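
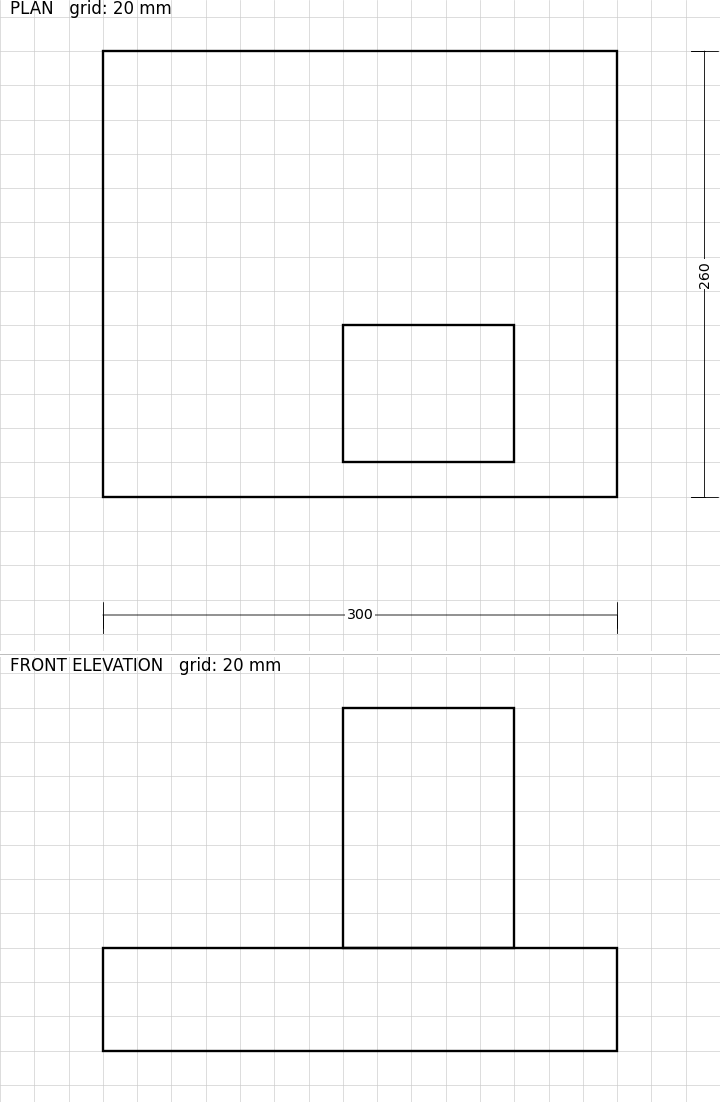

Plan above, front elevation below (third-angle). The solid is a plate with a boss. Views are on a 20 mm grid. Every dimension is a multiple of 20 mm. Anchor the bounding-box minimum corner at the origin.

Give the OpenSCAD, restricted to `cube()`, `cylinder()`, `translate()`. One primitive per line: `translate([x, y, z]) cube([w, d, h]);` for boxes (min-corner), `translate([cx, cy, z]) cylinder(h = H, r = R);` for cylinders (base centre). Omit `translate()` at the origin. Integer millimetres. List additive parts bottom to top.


cube([300, 260, 60]);
translate([140, 20, 60]) cube([100, 80, 140]);


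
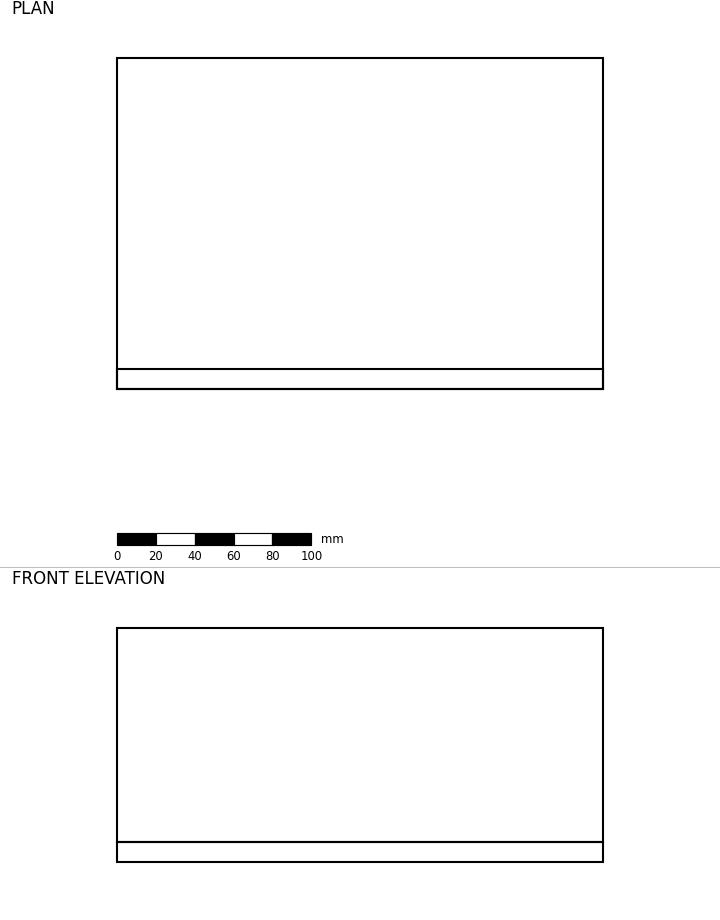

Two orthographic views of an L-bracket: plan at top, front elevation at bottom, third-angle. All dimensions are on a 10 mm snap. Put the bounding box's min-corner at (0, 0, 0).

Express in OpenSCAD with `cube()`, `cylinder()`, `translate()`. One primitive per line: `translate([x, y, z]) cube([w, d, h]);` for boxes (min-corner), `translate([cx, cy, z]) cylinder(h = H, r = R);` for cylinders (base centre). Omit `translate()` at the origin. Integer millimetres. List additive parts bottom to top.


cube([250, 170, 10]);
translate([0, 0, 10]) cube([250, 10, 110]);


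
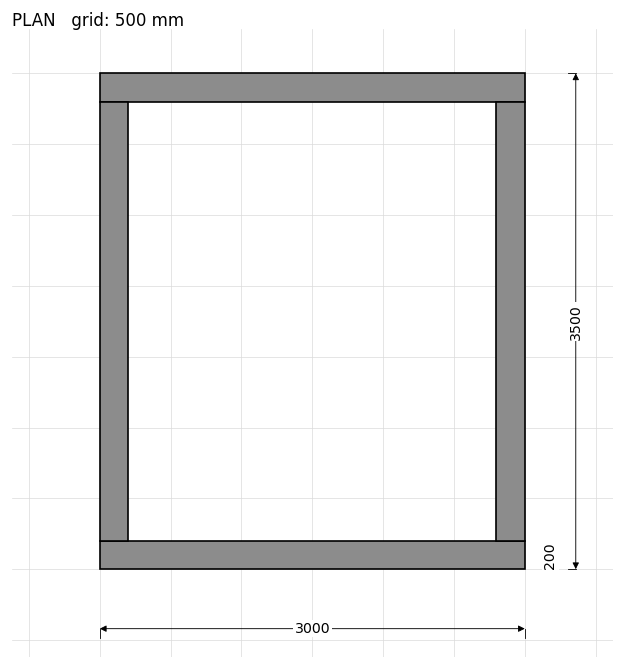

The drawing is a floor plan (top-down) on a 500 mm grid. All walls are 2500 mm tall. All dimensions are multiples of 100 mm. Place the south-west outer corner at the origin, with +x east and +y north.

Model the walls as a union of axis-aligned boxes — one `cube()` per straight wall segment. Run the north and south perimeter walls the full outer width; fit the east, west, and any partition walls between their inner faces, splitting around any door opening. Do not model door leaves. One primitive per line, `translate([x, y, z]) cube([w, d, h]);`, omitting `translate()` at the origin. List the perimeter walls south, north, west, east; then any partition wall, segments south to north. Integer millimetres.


cube([3000, 200, 2500]);
translate([0, 3300, 0]) cube([3000, 200, 2500]);
translate([0, 200, 0]) cube([200, 3100, 2500]);
translate([2800, 200, 0]) cube([200, 3100, 2500]);


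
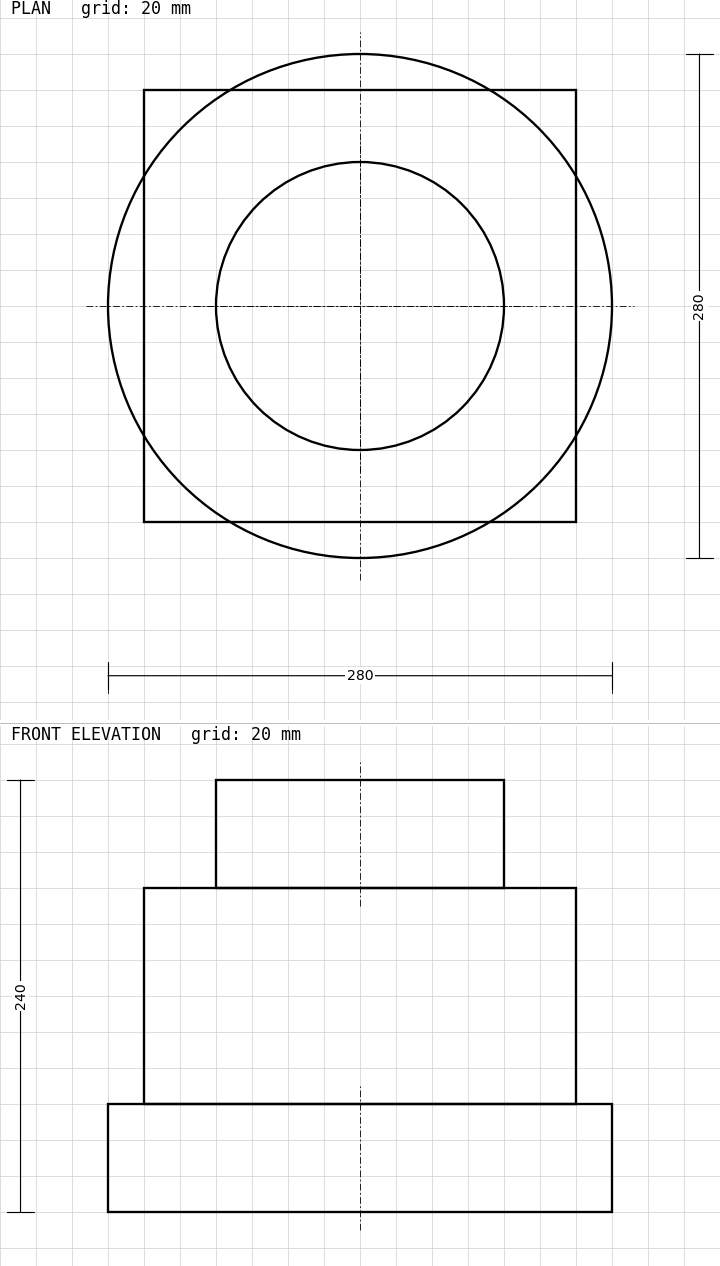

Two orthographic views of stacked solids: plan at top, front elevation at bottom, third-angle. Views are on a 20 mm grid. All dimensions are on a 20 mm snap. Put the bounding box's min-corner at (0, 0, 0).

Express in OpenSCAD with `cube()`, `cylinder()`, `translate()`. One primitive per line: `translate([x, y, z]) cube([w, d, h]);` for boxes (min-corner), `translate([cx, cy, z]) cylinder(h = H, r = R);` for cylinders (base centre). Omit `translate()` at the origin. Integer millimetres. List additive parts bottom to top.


translate([140, 140, 0]) cylinder(h = 60, r = 140);
translate([20, 20, 60]) cube([240, 240, 120]);
translate([140, 140, 180]) cylinder(h = 60, r = 80);


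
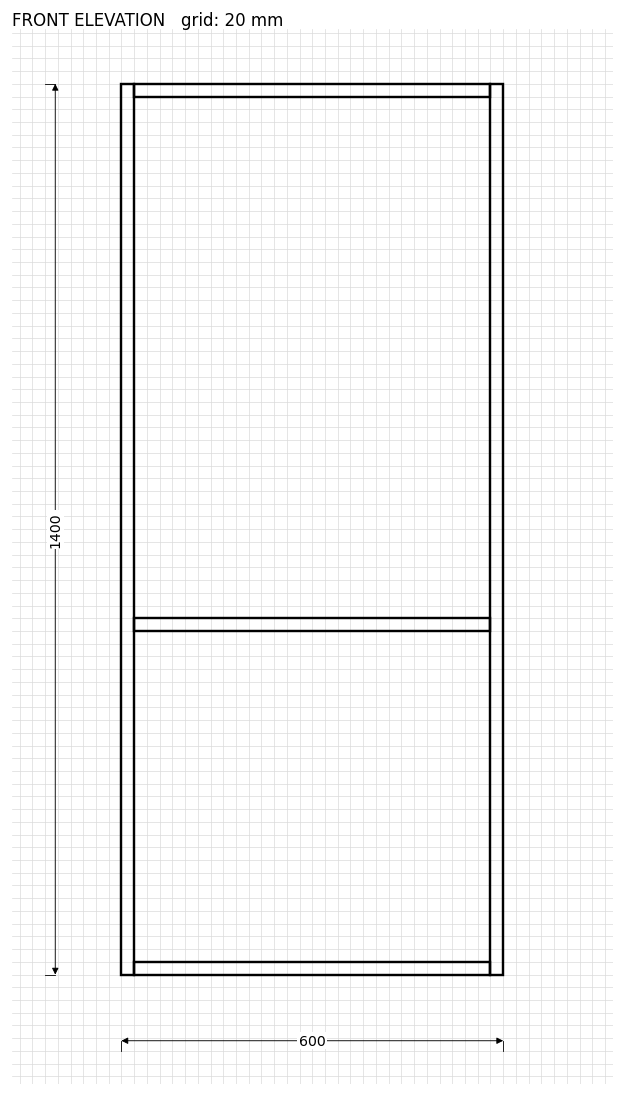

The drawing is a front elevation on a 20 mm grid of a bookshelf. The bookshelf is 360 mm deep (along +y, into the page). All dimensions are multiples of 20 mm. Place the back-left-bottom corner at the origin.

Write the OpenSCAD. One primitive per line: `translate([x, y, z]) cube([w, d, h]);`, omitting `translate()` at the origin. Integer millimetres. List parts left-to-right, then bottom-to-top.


cube([20, 360, 1400]);
translate([20, 0, 0]) cube([560, 360, 20]);
translate([20, 0, 540]) cube([560, 360, 20]);
translate([20, 0, 1380]) cube([560, 360, 20]);
translate([580, 0, 0]) cube([20, 360, 1400]);


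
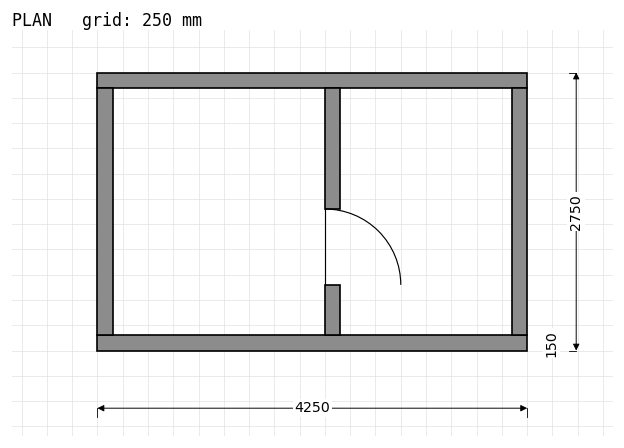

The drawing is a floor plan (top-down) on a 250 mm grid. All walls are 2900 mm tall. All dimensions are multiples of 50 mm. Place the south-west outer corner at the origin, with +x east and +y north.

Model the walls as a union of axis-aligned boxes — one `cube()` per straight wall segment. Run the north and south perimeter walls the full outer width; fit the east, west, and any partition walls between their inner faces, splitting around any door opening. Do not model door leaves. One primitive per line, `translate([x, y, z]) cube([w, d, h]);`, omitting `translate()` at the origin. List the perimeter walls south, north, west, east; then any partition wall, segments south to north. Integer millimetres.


cube([4250, 150, 2900]);
translate([0, 2600, 0]) cube([4250, 150, 2900]);
translate([0, 150, 0]) cube([150, 2450, 2900]);
translate([4100, 150, 0]) cube([150, 2450, 2900]);
translate([2250, 150, 0]) cube([150, 500, 2900]);
translate([2250, 1400, 0]) cube([150, 1200, 2900]);


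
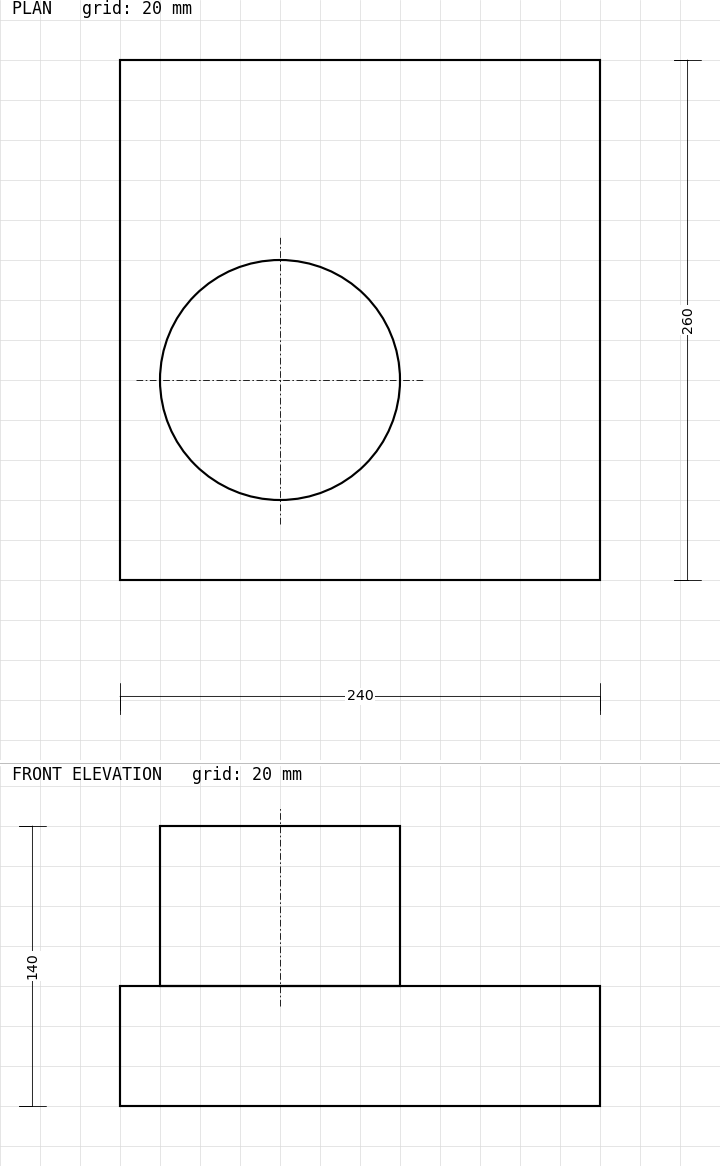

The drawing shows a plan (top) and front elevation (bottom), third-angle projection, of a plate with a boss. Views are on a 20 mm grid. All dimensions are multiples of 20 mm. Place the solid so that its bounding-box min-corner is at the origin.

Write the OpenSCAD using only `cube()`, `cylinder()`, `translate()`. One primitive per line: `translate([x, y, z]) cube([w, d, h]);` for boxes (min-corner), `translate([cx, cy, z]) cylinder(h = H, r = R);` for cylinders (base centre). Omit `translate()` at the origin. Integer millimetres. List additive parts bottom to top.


cube([240, 260, 60]);
translate([80, 100, 60]) cylinder(h = 80, r = 60);


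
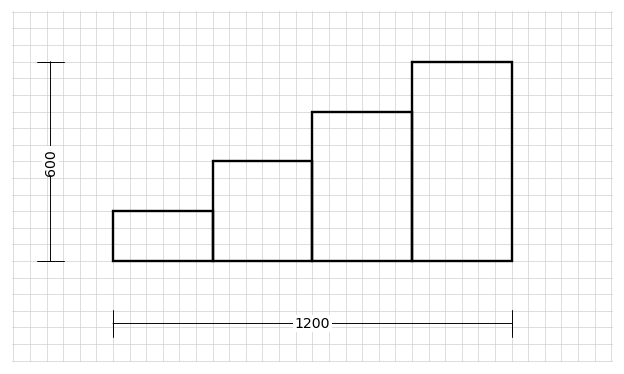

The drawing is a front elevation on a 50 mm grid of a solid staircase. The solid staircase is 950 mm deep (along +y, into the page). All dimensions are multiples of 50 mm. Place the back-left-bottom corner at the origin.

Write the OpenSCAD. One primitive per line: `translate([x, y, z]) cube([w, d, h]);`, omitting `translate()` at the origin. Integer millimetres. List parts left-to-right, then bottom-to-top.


cube([300, 950, 150]);
translate([300, 0, 0]) cube([300, 950, 300]);
translate([600, 0, 0]) cube([300, 950, 450]);
translate([900, 0, 0]) cube([300, 950, 600]);


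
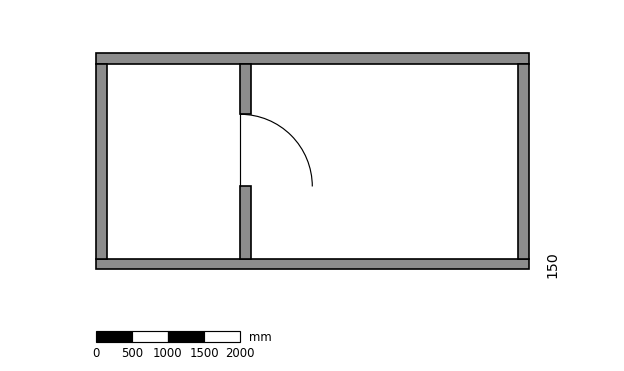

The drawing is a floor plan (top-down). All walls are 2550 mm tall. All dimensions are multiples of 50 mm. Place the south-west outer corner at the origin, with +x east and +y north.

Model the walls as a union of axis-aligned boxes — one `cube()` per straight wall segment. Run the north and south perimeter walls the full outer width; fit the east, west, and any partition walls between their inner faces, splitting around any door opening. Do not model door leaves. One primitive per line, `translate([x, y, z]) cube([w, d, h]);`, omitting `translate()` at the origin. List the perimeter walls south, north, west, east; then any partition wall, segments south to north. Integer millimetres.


cube([6000, 150, 2550]);
translate([0, 2850, 0]) cube([6000, 150, 2550]);
translate([0, 150, 0]) cube([150, 2700, 2550]);
translate([5850, 150, 0]) cube([150, 2700, 2550]);
translate([2000, 150, 0]) cube([150, 1000, 2550]);
translate([2000, 2150, 0]) cube([150, 700, 2550]);


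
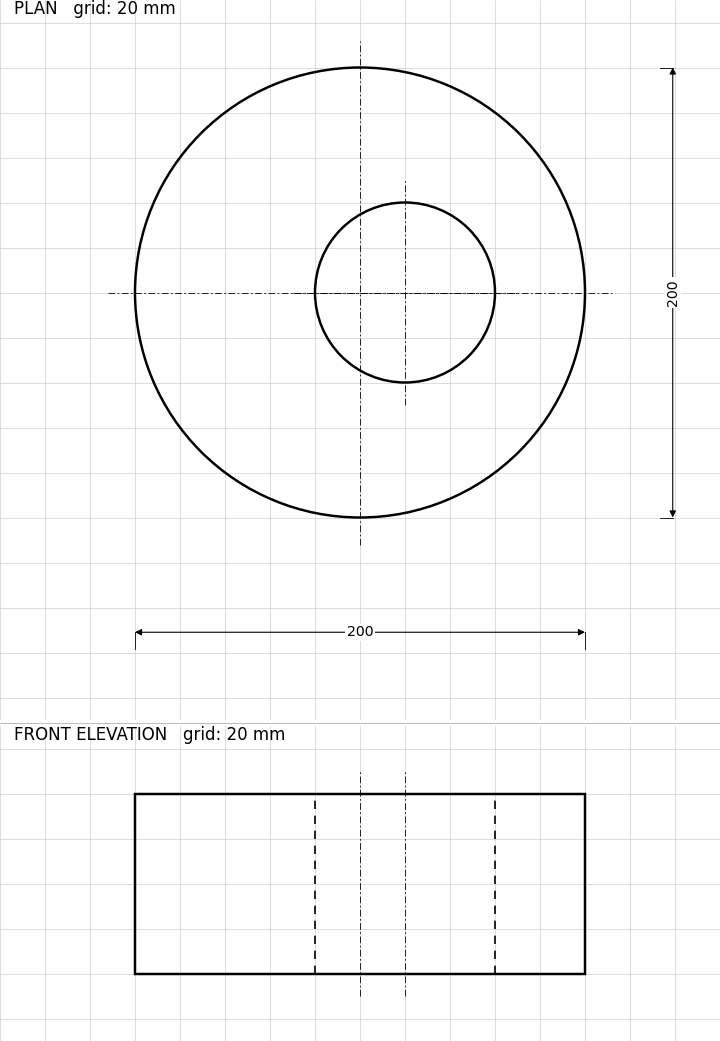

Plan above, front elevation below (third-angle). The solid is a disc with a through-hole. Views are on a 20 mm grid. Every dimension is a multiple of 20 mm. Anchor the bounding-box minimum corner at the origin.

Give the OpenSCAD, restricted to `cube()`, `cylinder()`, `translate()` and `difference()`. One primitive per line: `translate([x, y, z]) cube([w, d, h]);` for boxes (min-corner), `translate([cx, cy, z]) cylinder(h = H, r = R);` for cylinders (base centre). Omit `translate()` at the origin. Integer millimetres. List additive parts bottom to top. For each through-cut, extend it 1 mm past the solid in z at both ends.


difference() {
  translate([100, 100, 0]) cylinder(h = 80, r = 100);
  translate([120, 100, -1]) cylinder(h = 82, r = 40);
}


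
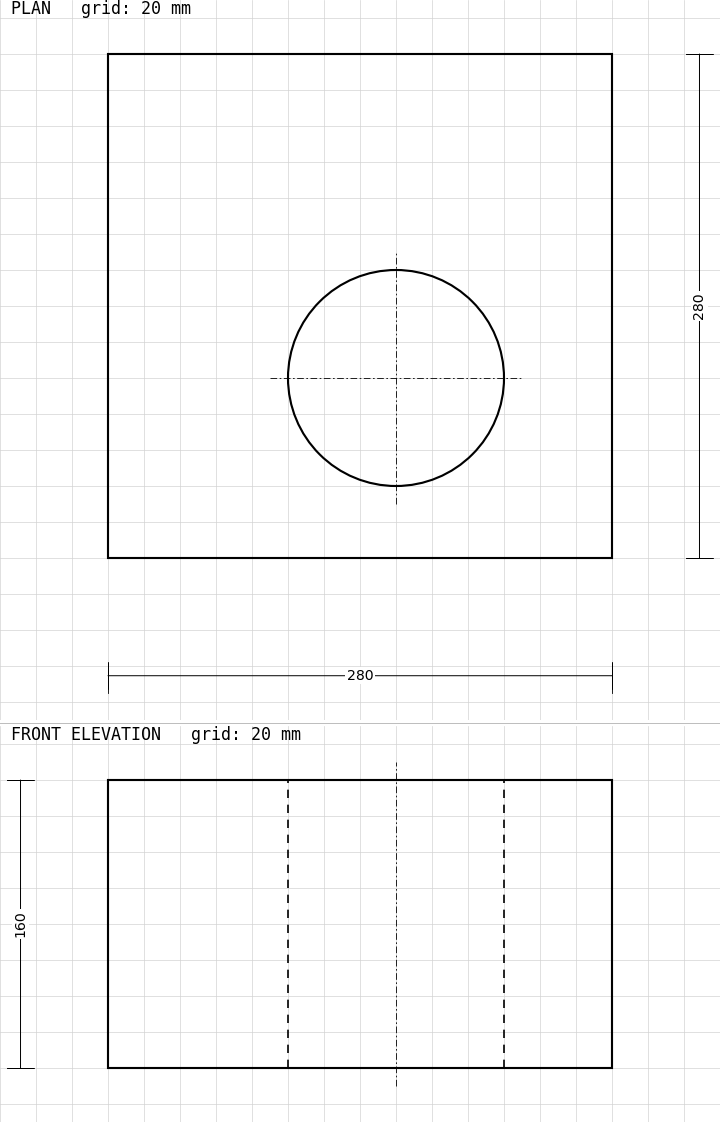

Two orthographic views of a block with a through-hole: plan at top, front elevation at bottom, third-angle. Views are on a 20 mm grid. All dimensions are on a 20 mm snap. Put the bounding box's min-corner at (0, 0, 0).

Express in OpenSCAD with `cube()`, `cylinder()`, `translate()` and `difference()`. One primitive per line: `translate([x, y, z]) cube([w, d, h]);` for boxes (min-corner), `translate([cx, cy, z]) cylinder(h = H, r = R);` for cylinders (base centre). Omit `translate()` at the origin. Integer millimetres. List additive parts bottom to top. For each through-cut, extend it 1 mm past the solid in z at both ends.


difference() {
  cube([280, 280, 160]);
  translate([160, 100, -1]) cylinder(h = 162, r = 60);
}


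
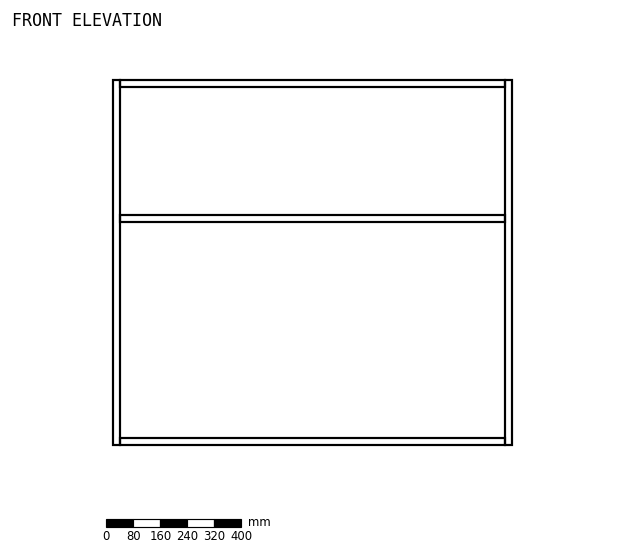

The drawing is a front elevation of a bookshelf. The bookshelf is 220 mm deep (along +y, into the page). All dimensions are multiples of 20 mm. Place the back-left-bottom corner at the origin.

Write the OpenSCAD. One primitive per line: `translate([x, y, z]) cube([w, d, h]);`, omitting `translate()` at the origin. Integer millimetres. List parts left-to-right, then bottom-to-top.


cube([20, 220, 1080]);
translate([20, 0, 0]) cube([1140, 220, 20]);
translate([20, 0, 660]) cube([1140, 220, 20]);
translate([20, 0, 1060]) cube([1140, 220, 20]);
translate([1160, 0, 0]) cube([20, 220, 1080]);


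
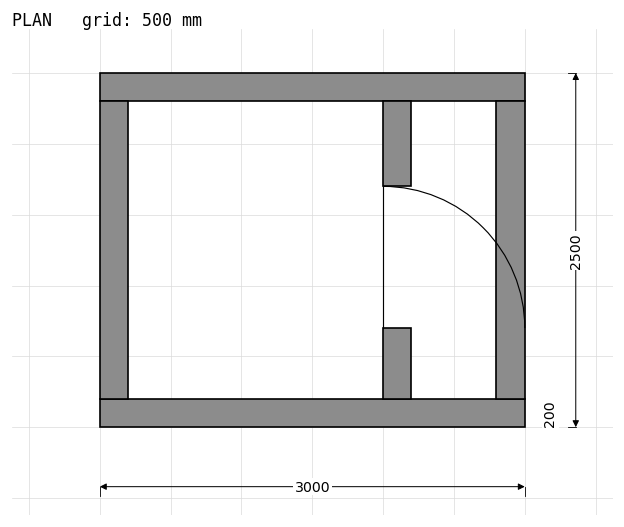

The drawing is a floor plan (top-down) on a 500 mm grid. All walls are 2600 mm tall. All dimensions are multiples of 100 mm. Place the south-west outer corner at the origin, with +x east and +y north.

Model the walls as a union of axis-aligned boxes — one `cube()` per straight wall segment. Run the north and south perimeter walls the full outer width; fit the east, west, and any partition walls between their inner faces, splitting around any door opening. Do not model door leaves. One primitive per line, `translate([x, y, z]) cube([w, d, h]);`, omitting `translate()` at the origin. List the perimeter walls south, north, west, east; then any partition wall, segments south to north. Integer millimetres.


cube([3000, 200, 2600]);
translate([0, 2300, 0]) cube([3000, 200, 2600]);
translate([0, 200, 0]) cube([200, 2100, 2600]);
translate([2800, 200, 0]) cube([200, 2100, 2600]);
translate([2000, 200, 0]) cube([200, 500, 2600]);
translate([2000, 1700, 0]) cube([200, 600, 2600]);


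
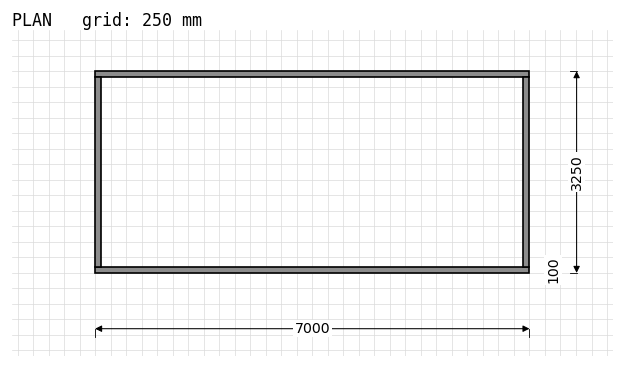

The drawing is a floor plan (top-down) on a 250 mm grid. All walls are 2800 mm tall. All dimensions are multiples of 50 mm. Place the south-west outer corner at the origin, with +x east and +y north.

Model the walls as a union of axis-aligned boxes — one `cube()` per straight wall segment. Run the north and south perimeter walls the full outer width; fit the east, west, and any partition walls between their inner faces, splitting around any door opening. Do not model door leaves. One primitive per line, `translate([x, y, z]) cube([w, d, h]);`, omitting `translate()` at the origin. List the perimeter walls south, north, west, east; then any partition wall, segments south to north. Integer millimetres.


cube([7000, 100, 2800]);
translate([0, 3150, 0]) cube([7000, 100, 2800]);
translate([0, 100, 0]) cube([100, 3050, 2800]);
translate([6900, 100, 0]) cube([100, 3050, 2800]);


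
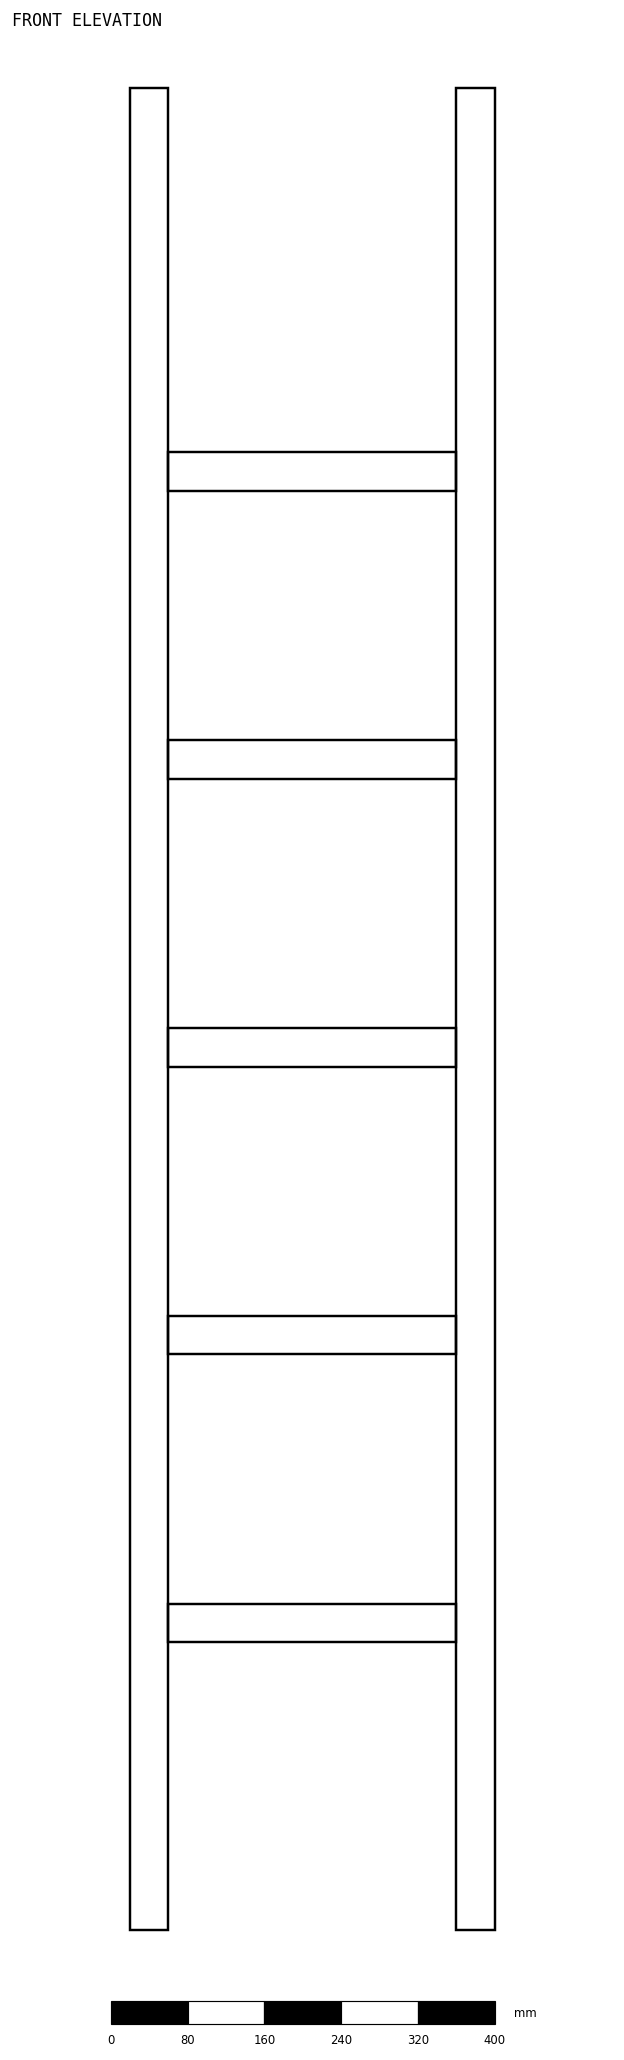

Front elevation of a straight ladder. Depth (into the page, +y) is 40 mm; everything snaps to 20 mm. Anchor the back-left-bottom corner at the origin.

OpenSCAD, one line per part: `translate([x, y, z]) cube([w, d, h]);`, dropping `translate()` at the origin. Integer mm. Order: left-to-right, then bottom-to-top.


cube([40, 40, 1920]);
translate([40, 0, 300]) cube([300, 40, 40]);
translate([40, 0, 600]) cube([300, 40, 40]);
translate([40, 0, 900]) cube([300, 40, 40]);
translate([40, 0, 1200]) cube([300, 40, 40]);
translate([40, 0, 1500]) cube([300, 40, 40]);
translate([340, 0, 0]) cube([40, 40, 1920]);


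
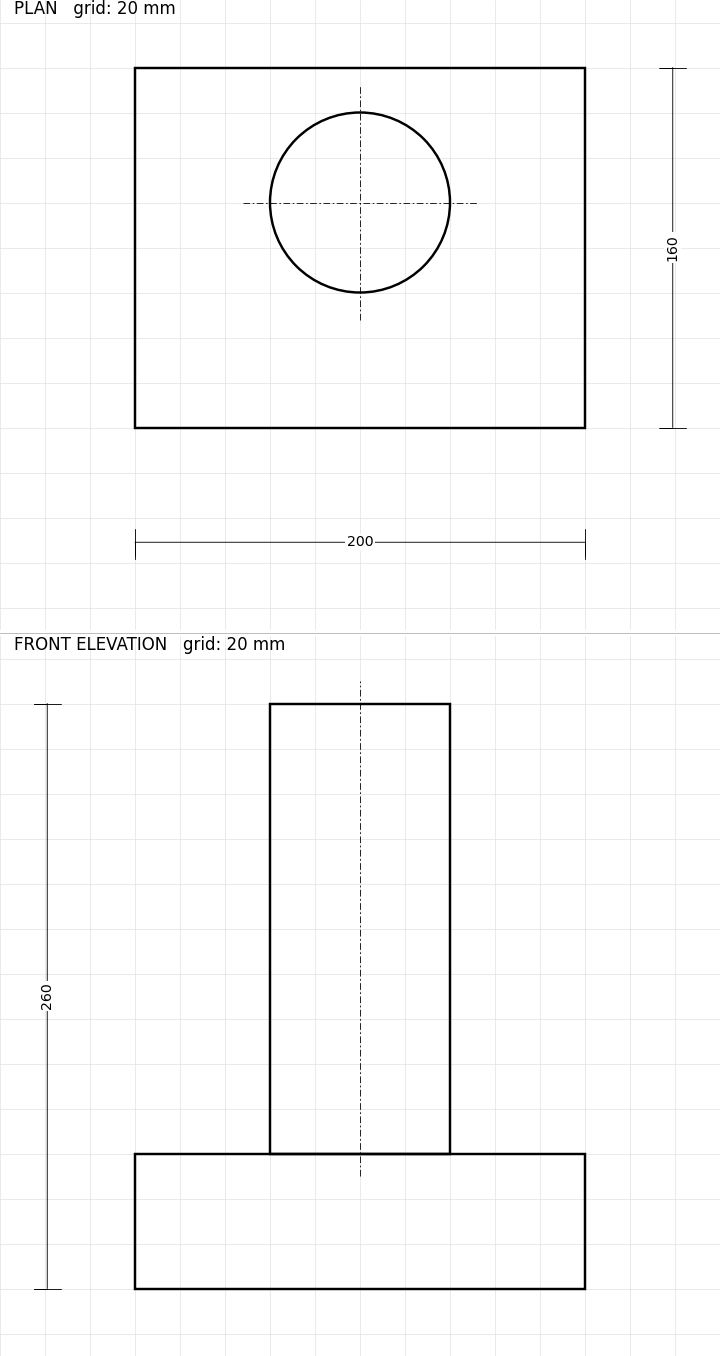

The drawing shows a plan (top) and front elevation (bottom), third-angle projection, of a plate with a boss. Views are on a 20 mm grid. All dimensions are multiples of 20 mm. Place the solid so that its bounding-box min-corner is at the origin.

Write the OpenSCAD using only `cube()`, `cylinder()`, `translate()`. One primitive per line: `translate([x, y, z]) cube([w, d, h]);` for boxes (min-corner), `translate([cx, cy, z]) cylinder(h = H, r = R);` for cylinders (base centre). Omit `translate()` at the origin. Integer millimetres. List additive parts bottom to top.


cube([200, 160, 60]);
translate([100, 100, 60]) cylinder(h = 200, r = 40);


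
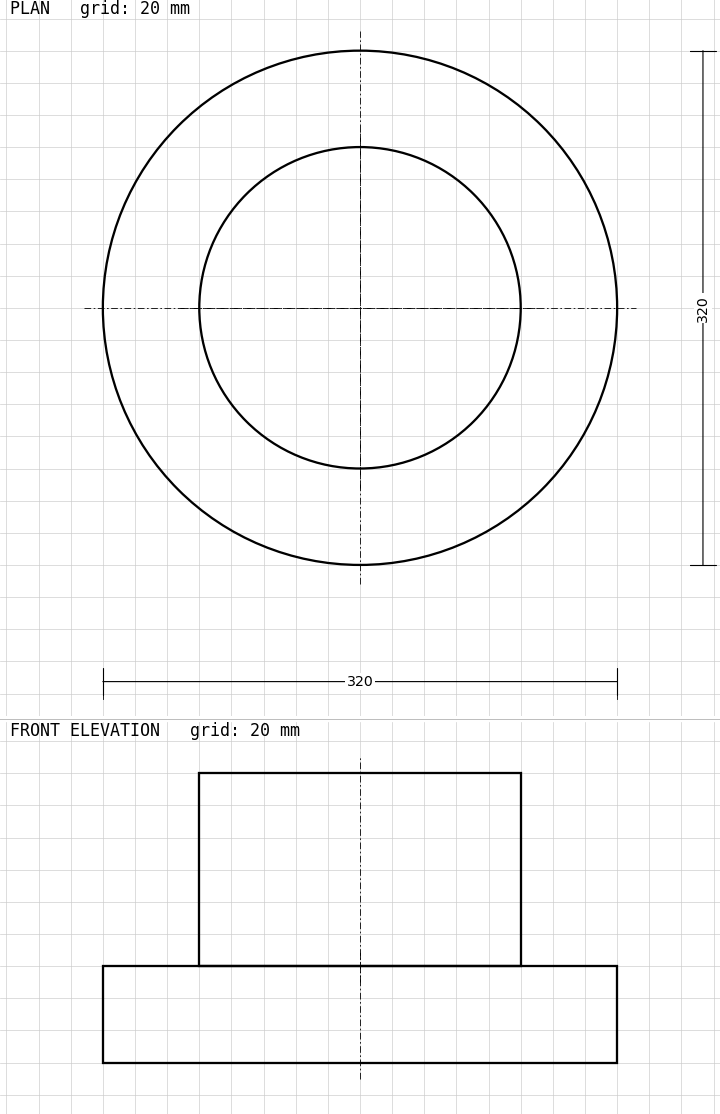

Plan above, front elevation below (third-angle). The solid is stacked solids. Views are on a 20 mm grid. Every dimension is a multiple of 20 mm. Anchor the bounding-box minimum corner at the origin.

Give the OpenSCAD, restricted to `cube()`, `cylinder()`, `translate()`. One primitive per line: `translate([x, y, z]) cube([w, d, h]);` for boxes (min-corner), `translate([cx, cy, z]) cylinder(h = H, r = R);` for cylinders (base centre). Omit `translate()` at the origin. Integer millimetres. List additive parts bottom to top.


translate([160, 160, 0]) cylinder(h = 60, r = 160);
translate([160, 160, 60]) cylinder(h = 120, r = 100);


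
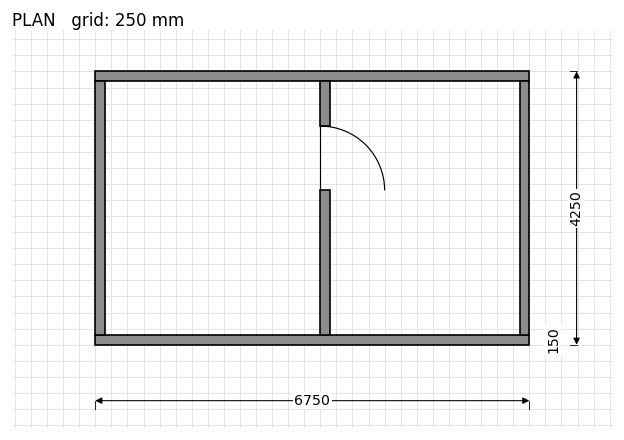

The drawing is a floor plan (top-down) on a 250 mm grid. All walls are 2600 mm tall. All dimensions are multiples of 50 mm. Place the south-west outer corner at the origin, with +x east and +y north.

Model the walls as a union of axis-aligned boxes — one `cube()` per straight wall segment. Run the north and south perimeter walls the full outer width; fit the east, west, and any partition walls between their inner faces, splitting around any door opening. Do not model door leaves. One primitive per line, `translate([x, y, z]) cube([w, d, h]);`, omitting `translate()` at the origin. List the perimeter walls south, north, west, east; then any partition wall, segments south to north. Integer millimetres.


cube([6750, 150, 2600]);
translate([0, 4100, 0]) cube([6750, 150, 2600]);
translate([0, 150, 0]) cube([150, 3950, 2600]);
translate([6600, 150, 0]) cube([150, 3950, 2600]);
translate([3500, 150, 0]) cube([150, 2250, 2600]);
translate([3500, 3400, 0]) cube([150, 700, 2600]);


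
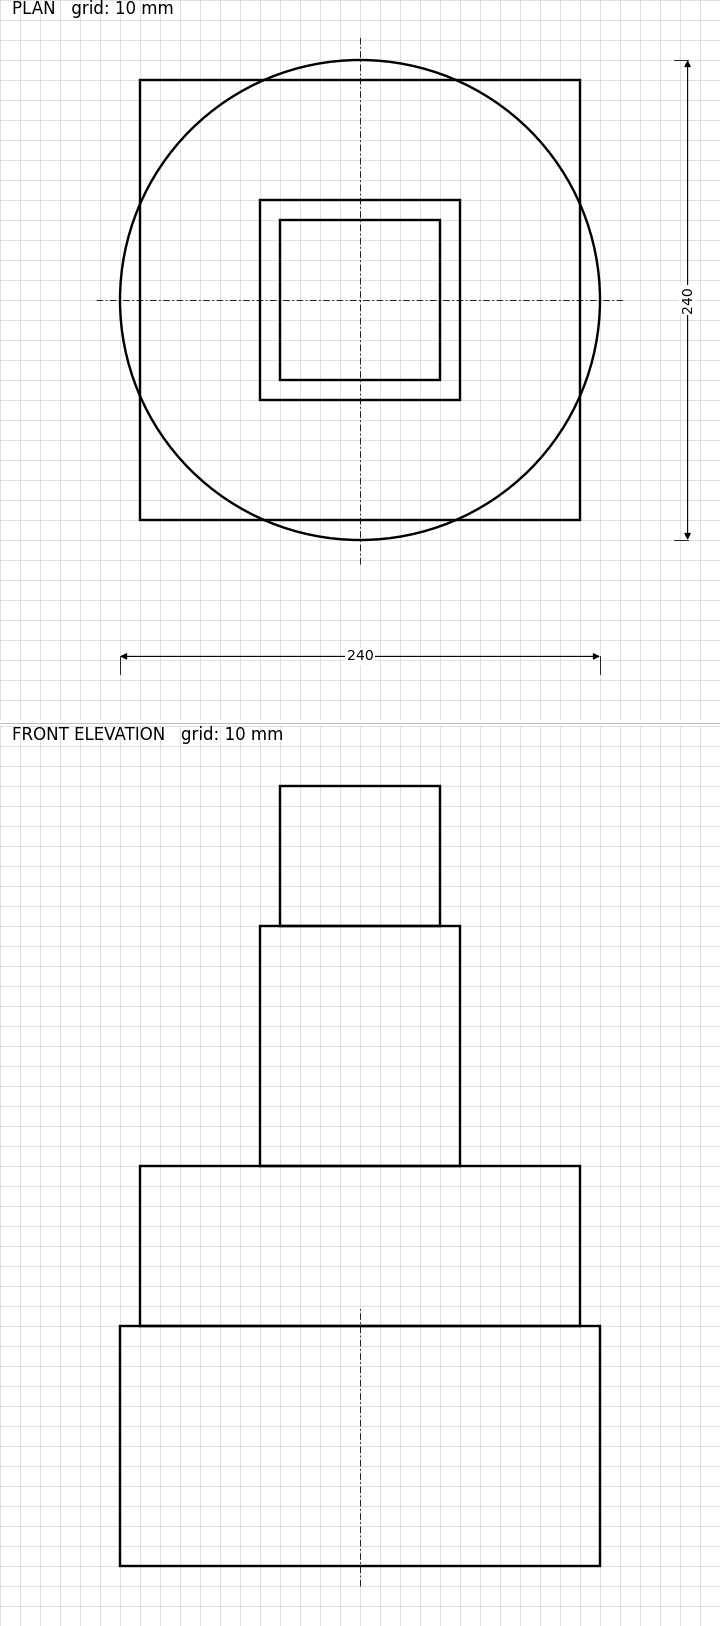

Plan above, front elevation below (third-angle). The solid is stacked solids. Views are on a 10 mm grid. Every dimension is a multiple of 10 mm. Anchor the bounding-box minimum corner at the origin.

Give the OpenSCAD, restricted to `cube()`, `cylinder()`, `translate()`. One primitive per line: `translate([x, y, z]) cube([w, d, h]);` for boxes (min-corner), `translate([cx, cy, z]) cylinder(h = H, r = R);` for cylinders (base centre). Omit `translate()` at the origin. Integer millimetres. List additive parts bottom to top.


translate([120, 120, 0]) cylinder(h = 120, r = 120);
translate([10, 10, 120]) cube([220, 220, 80]);
translate([70, 70, 200]) cube([100, 100, 120]);
translate([80, 80, 320]) cube([80, 80, 70]);


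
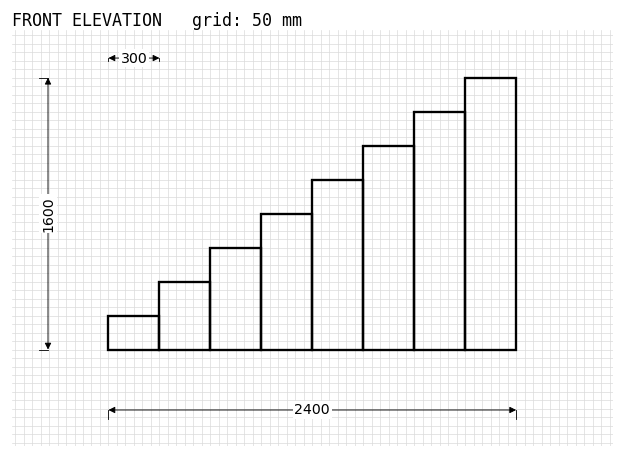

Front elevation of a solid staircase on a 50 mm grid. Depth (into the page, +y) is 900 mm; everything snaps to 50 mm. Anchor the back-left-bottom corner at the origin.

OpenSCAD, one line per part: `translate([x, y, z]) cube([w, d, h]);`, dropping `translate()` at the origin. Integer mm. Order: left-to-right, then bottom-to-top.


cube([300, 900, 200]);
translate([300, 0, 0]) cube([300, 900, 400]);
translate([600, 0, 0]) cube([300, 900, 600]);
translate([900, 0, 0]) cube([300, 900, 800]);
translate([1200, 0, 0]) cube([300, 900, 1000]);
translate([1500, 0, 0]) cube([300, 900, 1200]);
translate([1800, 0, 0]) cube([300, 900, 1400]);
translate([2100, 0, 0]) cube([300, 900, 1600]);


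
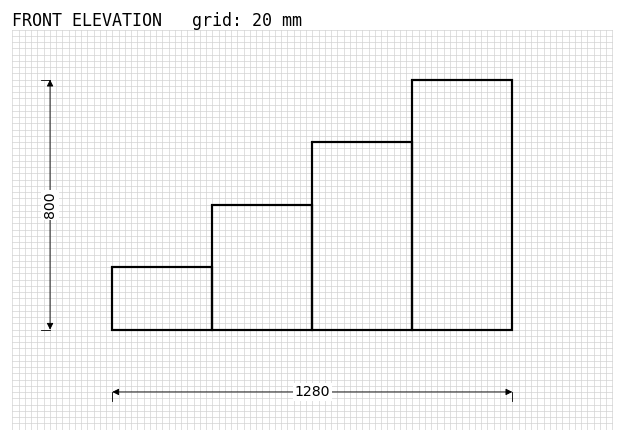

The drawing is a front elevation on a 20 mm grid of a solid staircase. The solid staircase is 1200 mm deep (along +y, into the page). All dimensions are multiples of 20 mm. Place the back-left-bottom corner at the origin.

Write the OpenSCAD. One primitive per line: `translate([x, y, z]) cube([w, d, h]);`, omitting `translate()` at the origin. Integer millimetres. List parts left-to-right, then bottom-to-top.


cube([320, 1200, 200]);
translate([320, 0, 0]) cube([320, 1200, 400]);
translate([640, 0, 0]) cube([320, 1200, 600]);
translate([960, 0, 0]) cube([320, 1200, 800]);


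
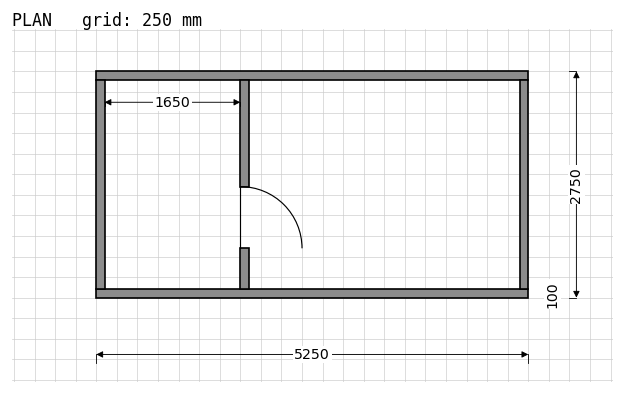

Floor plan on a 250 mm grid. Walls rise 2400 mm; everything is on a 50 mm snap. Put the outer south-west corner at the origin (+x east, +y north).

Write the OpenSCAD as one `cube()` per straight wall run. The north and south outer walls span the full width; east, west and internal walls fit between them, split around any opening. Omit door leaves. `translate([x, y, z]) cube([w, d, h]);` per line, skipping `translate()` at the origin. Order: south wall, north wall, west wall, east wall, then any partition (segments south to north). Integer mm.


cube([5250, 100, 2400]);
translate([0, 2650, 0]) cube([5250, 100, 2400]);
translate([0, 100, 0]) cube([100, 2550, 2400]);
translate([5150, 100, 0]) cube([100, 2550, 2400]);
translate([1750, 100, 0]) cube([100, 500, 2400]);
translate([1750, 1350, 0]) cube([100, 1300, 2400]);


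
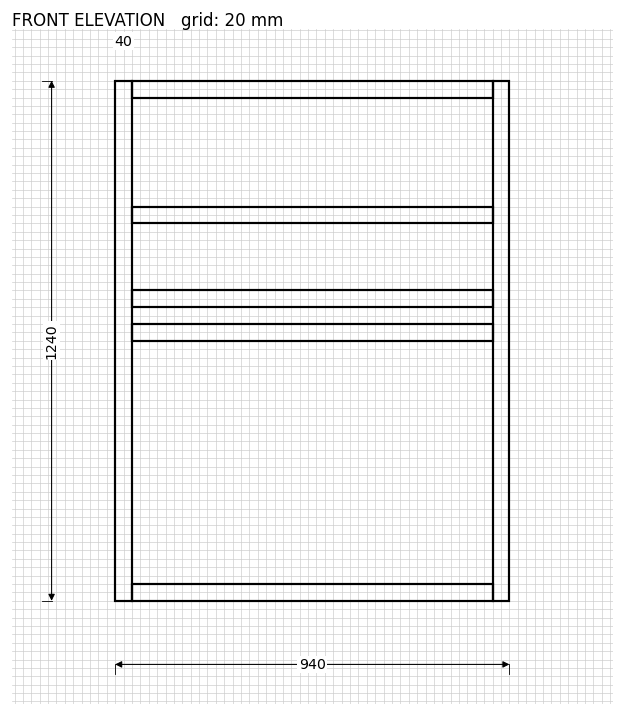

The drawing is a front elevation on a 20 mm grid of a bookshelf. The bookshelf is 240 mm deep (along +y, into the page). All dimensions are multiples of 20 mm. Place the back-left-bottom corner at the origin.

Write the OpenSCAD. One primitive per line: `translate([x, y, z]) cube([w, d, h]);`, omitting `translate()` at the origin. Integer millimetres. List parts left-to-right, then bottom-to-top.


cube([40, 240, 1240]);
translate([40, 0, 0]) cube([860, 240, 40]);
translate([40, 0, 620]) cube([860, 240, 40]);
translate([40, 0, 700]) cube([860, 240, 40]);
translate([40, 0, 900]) cube([860, 240, 40]);
translate([40, 0, 1200]) cube([860, 240, 40]);
translate([900, 0, 0]) cube([40, 240, 1240]);


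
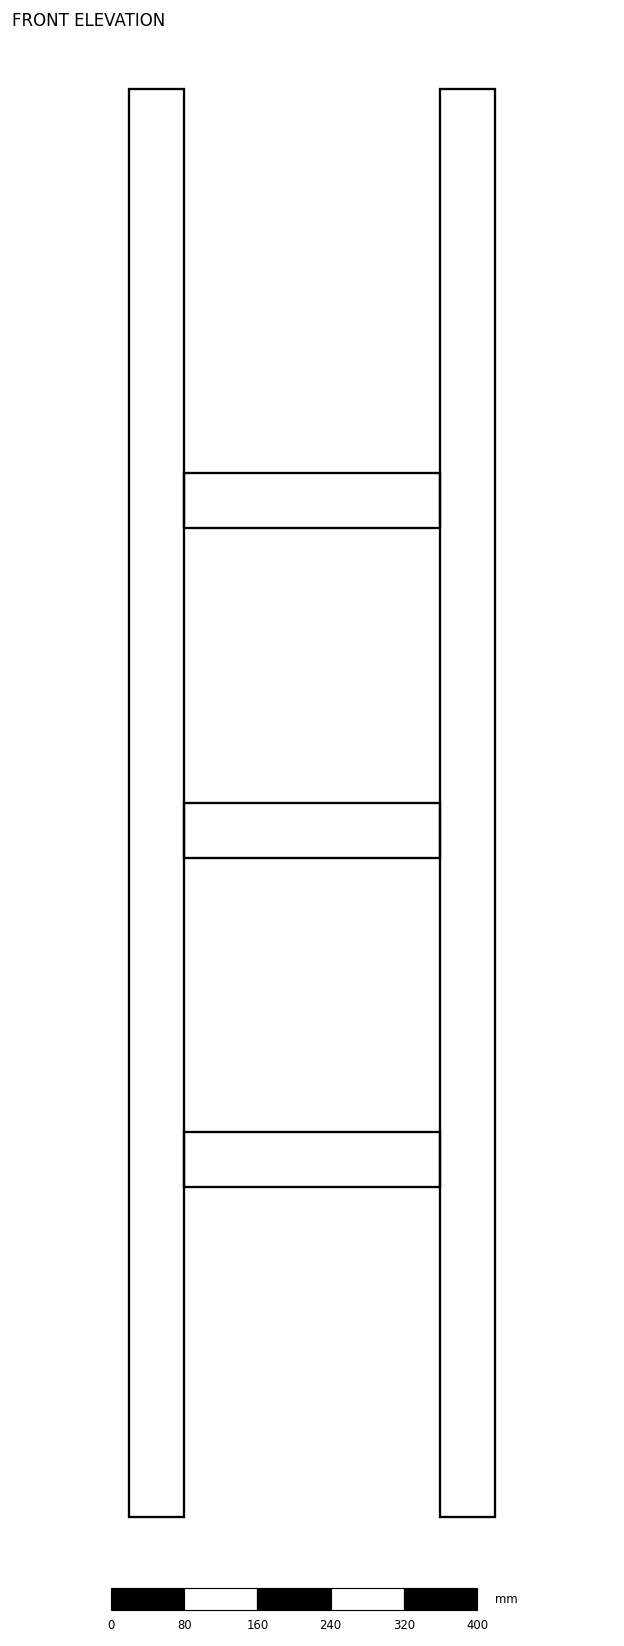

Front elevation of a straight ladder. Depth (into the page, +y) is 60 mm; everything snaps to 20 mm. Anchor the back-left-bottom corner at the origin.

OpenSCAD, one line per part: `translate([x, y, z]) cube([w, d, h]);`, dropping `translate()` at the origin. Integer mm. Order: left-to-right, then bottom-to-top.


cube([60, 60, 1560]);
translate([60, 0, 360]) cube([280, 60, 60]);
translate([60, 0, 720]) cube([280, 60, 60]);
translate([60, 0, 1080]) cube([280, 60, 60]);
translate([340, 0, 0]) cube([60, 60, 1560]);


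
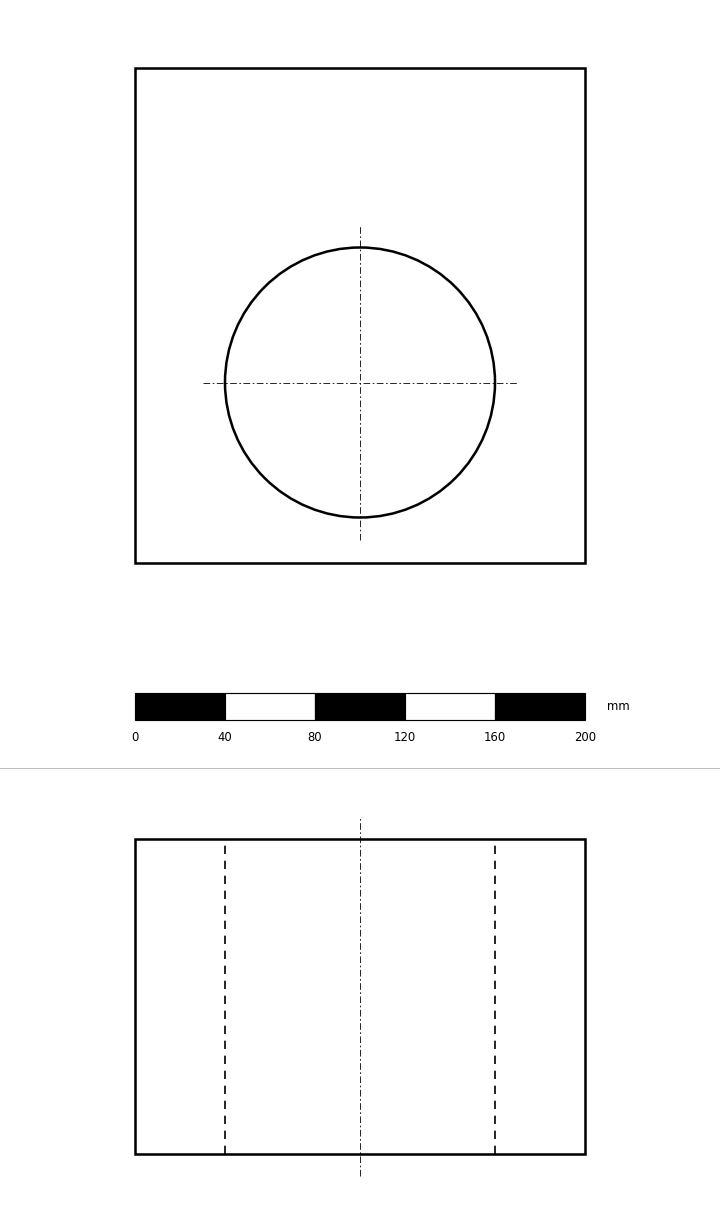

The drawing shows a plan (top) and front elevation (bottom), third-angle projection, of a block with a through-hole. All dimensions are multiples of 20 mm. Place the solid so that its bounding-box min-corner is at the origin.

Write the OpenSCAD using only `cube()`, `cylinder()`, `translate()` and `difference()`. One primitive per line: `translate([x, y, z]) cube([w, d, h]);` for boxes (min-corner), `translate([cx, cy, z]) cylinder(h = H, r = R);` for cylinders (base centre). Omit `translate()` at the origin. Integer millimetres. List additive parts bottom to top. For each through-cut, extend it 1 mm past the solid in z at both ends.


difference() {
  cube([200, 220, 140]);
  translate([100, 80, -1]) cylinder(h = 142, r = 60);
}


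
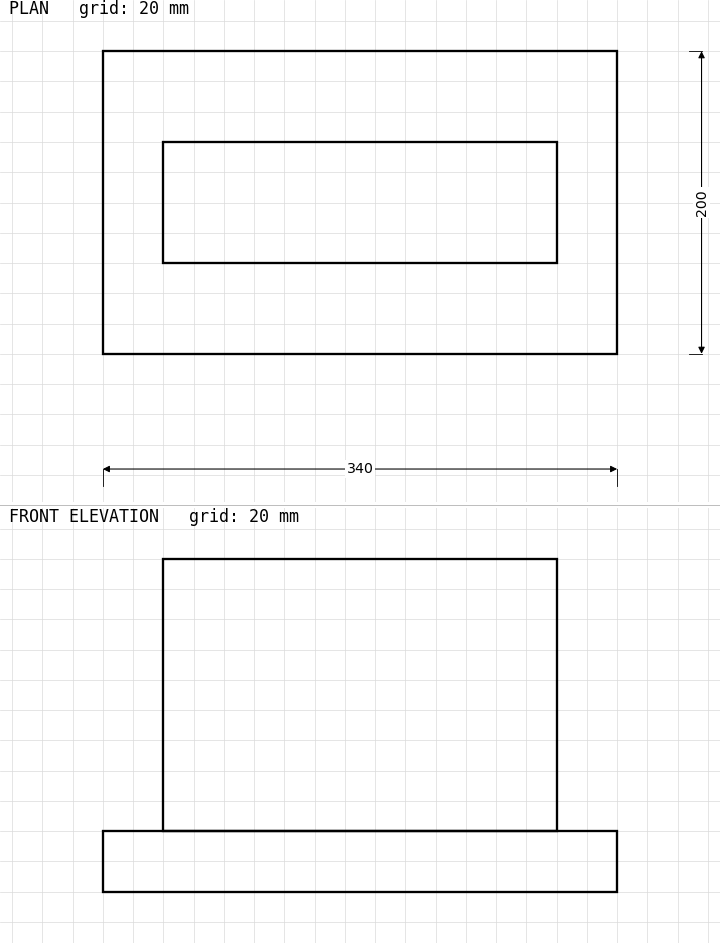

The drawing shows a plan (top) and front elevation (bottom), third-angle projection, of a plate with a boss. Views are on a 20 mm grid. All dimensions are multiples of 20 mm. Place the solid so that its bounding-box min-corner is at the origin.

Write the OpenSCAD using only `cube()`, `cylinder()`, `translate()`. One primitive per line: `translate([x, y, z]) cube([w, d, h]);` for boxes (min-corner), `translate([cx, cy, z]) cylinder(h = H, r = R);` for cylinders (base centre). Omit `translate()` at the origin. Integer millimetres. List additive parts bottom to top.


cube([340, 200, 40]);
translate([40, 60, 40]) cube([260, 80, 180]);


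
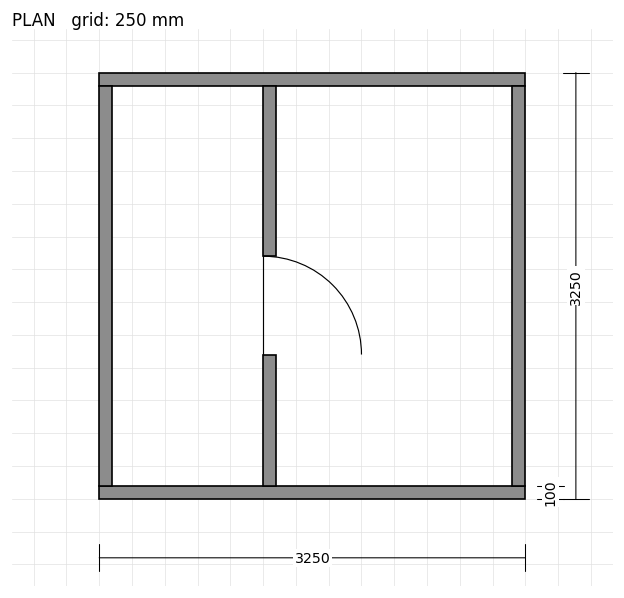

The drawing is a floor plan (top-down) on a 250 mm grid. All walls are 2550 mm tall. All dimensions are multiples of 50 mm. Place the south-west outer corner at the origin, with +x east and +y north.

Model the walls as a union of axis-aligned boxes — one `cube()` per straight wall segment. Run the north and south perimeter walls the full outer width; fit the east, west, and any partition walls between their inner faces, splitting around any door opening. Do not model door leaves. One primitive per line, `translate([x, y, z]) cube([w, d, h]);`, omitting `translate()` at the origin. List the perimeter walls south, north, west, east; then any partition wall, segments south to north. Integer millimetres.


cube([3250, 100, 2550]);
translate([0, 3150, 0]) cube([3250, 100, 2550]);
translate([0, 100, 0]) cube([100, 3050, 2550]);
translate([3150, 100, 0]) cube([100, 3050, 2550]);
translate([1250, 100, 0]) cube([100, 1000, 2550]);
translate([1250, 1850, 0]) cube([100, 1300, 2550]);


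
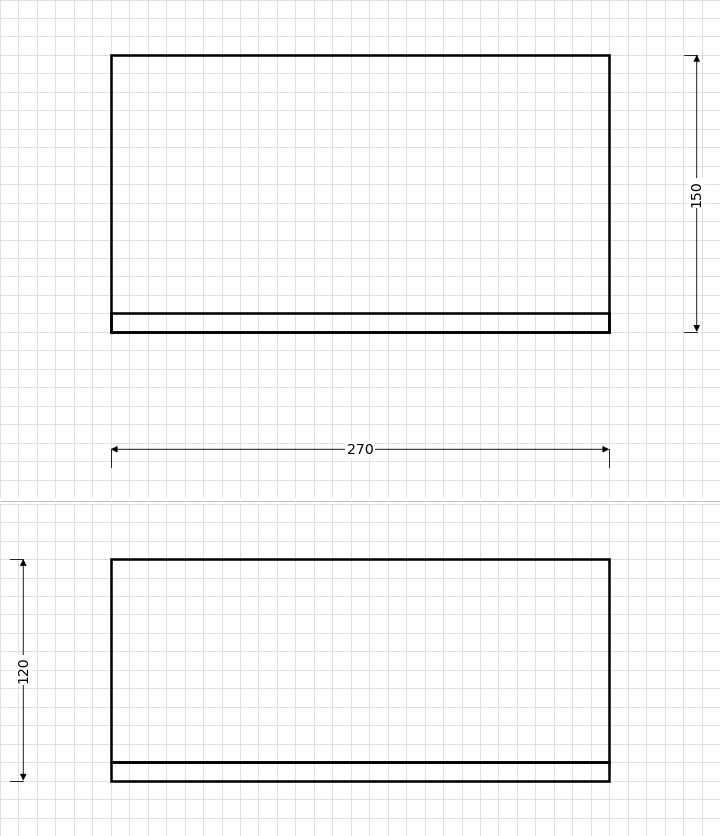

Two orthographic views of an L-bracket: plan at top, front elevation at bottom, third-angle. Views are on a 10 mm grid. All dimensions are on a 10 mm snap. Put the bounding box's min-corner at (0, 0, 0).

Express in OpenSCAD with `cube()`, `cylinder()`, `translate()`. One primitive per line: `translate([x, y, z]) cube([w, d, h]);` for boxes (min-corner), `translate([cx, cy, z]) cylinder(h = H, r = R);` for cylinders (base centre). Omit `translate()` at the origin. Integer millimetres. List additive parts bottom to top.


cube([270, 150, 10]);
translate([0, 0, 10]) cube([270, 10, 110]);


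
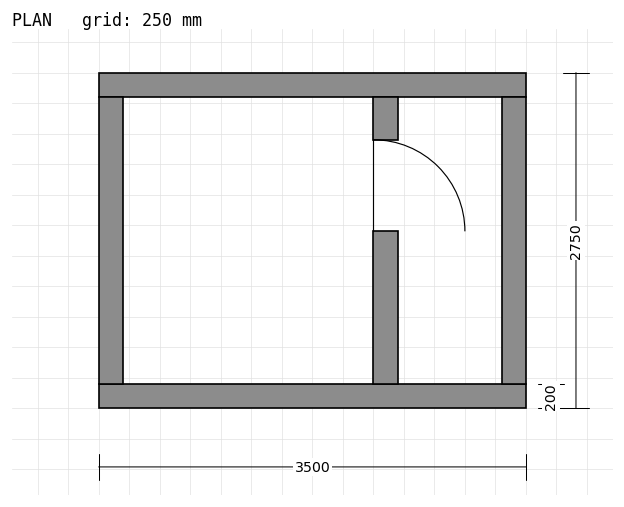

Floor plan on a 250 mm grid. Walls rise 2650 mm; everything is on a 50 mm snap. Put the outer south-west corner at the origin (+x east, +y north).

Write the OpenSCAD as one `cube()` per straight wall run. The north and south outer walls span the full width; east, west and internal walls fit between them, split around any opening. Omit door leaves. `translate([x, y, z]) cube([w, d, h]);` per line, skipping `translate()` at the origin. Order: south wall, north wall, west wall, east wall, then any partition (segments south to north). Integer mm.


cube([3500, 200, 2650]);
translate([0, 2550, 0]) cube([3500, 200, 2650]);
translate([0, 200, 0]) cube([200, 2350, 2650]);
translate([3300, 200, 0]) cube([200, 2350, 2650]);
translate([2250, 200, 0]) cube([200, 1250, 2650]);
translate([2250, 2200, 0]) cube([200, 350, 2650]);


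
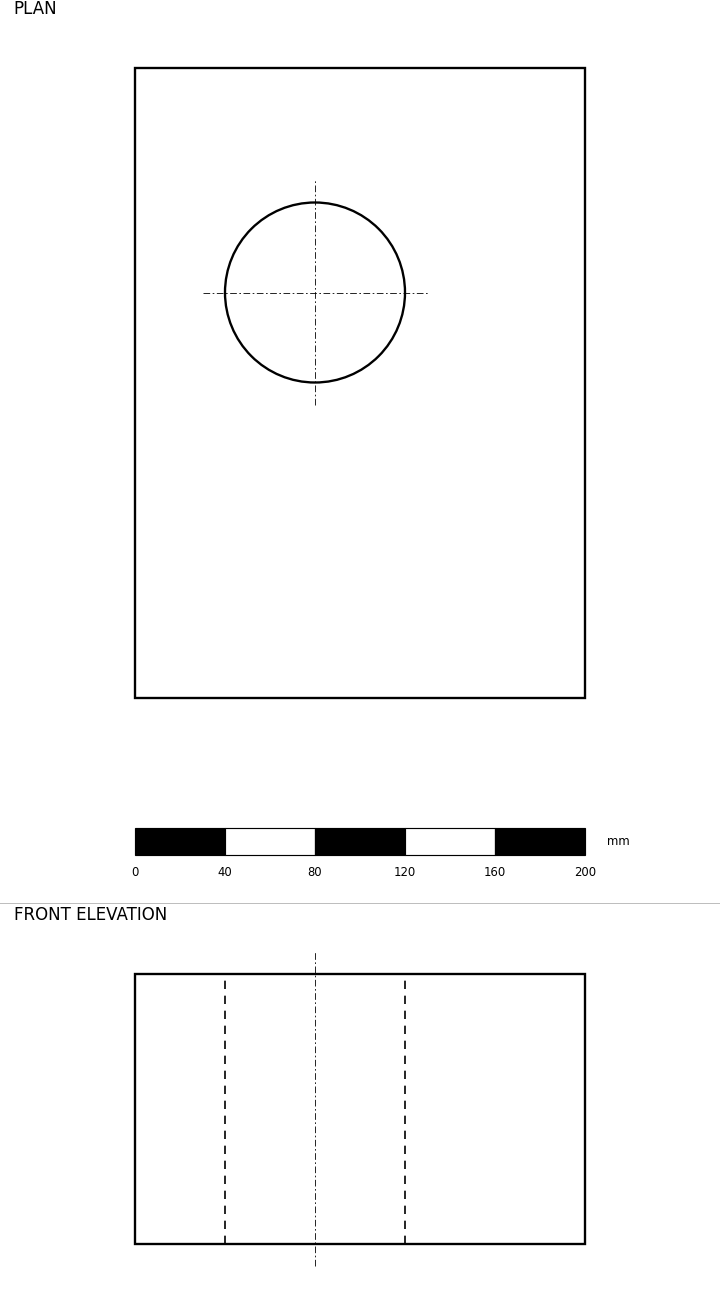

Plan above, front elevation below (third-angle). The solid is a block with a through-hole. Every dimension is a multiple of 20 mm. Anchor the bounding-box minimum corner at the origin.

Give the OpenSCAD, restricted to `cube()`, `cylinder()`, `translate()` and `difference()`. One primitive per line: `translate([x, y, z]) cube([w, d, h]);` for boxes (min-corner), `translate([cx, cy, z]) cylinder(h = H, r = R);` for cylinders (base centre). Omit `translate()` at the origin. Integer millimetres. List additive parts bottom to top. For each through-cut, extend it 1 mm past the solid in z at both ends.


difference() {
  cube([200, 280, 120]);
  translate([80, 180, -1]) cylinder(h = 122, r = 40);
}


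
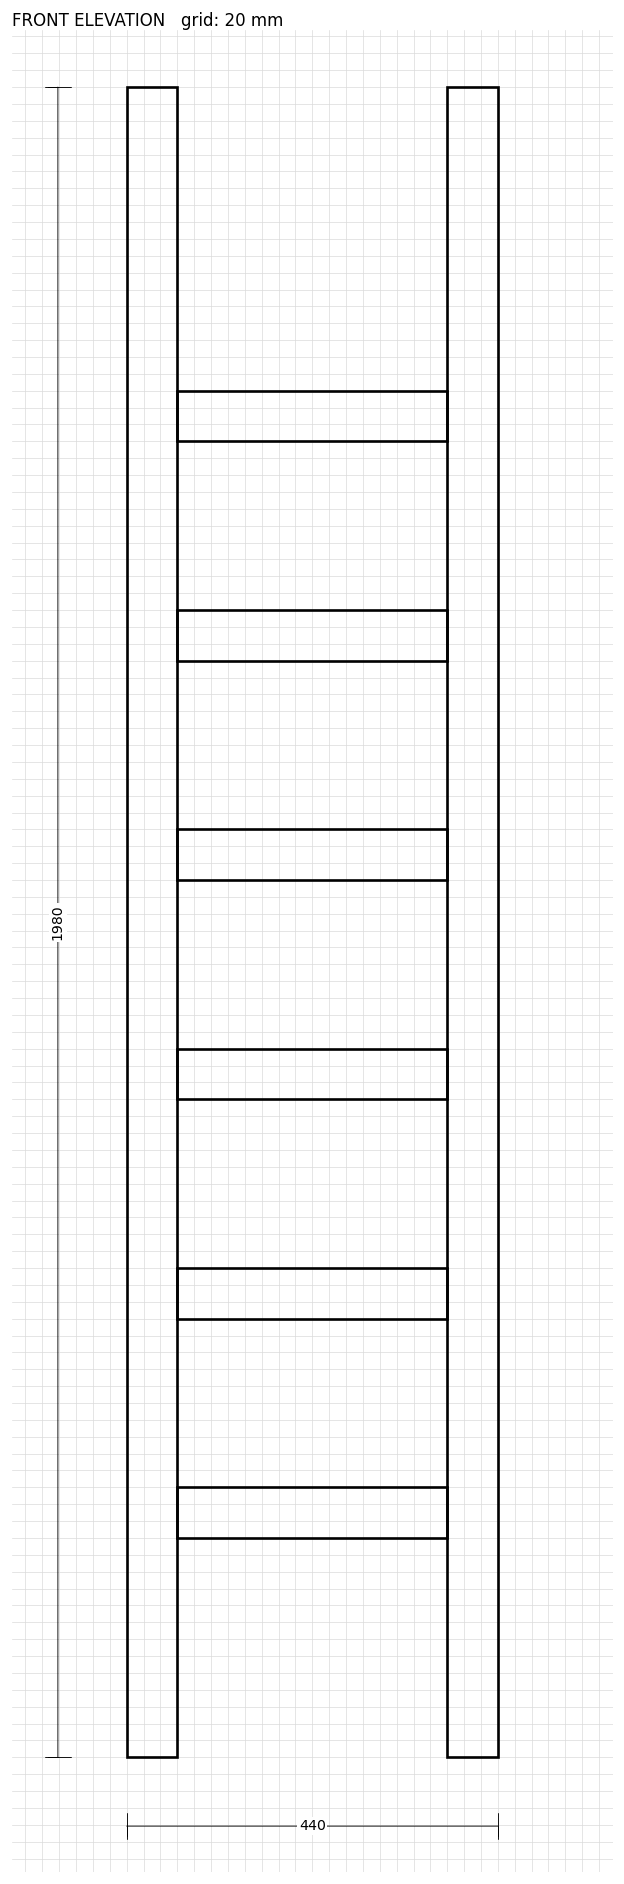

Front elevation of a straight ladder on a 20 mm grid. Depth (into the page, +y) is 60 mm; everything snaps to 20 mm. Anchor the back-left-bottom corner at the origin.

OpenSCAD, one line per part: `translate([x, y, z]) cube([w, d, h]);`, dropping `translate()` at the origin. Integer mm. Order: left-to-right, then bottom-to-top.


cube([60, 60, 1980]);
translate([60, 0, 260]) cube([320, 60, 60]);
translate([60, 0, 520]) cube([320, 60, 60]);
translate([60, 0, 780]) cube([320, 60, 60]);
translate([60, 0, 1040]) cube([320, 60, 60]);
translate([60, 0, 1300]) cube([320, 60, 60]);
translate([60, 0, 1560]) cube([320, 60, 60]);
translate([380, 0, 0]) cube([60, 60, 1980]);


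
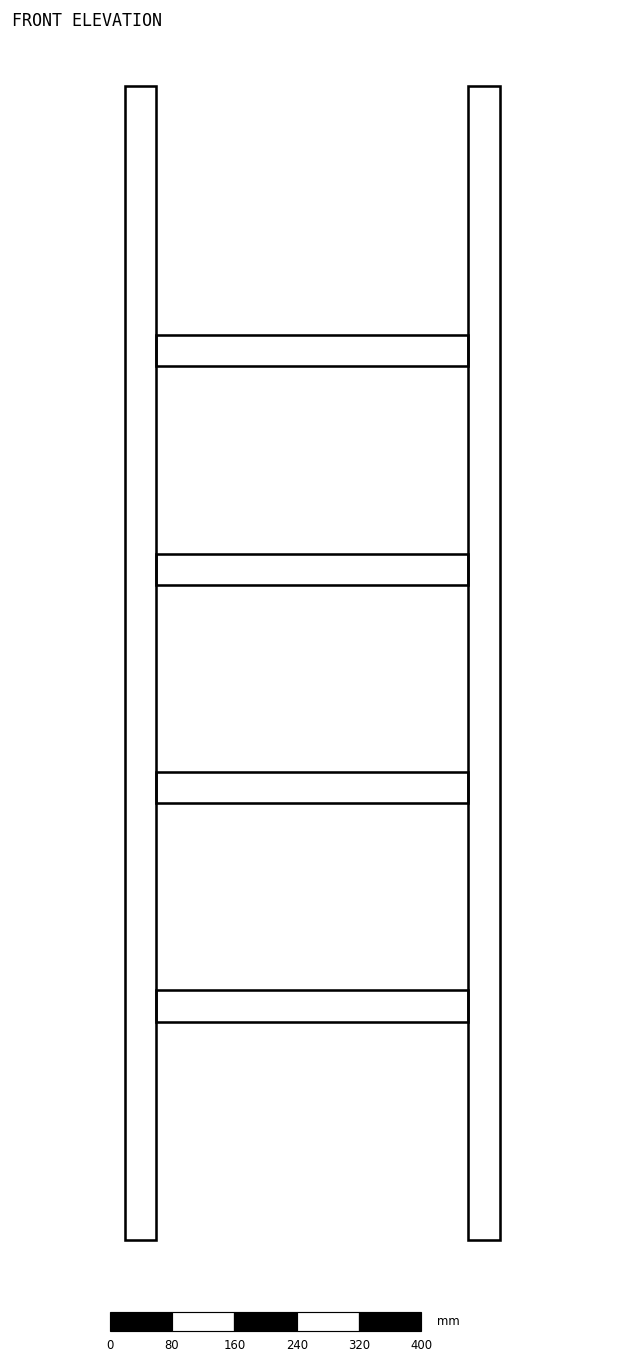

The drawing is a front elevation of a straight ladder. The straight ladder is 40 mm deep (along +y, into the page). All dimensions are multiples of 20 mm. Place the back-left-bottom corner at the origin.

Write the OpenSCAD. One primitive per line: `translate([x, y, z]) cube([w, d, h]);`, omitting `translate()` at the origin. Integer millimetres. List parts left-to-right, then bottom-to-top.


cube([40, 40, 1480]);
translate([40, 0, 280]) cube([400, 40, 40]);
translate([40, 0, 560]) cube([400, 40, 40]);
translate([40, 0, 840]) cube([400, 40, 40]);
translate([40, 0, 1120]) cube([400, 40, 40]);
translate([440, 0, 0]) cube([40, 40, 1480]);


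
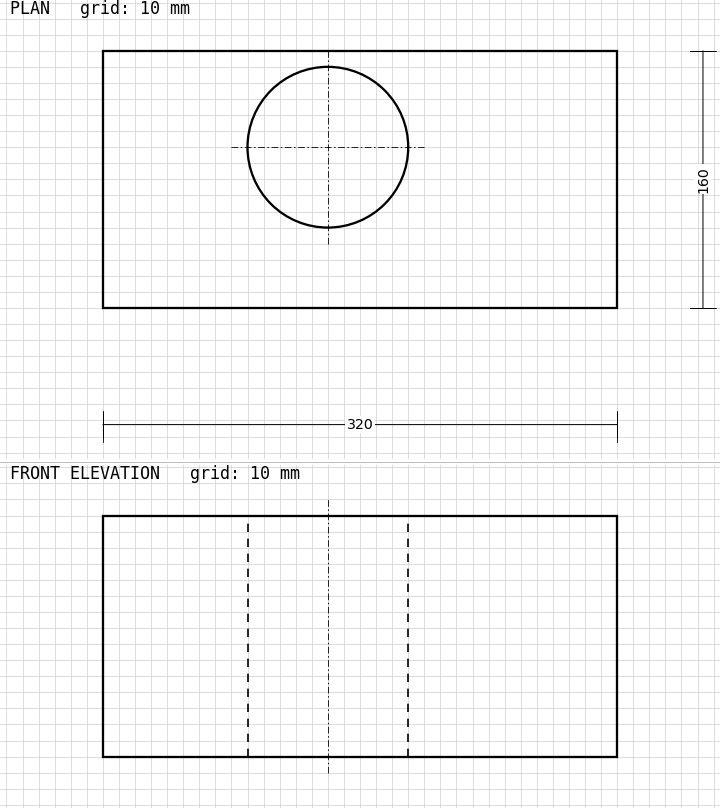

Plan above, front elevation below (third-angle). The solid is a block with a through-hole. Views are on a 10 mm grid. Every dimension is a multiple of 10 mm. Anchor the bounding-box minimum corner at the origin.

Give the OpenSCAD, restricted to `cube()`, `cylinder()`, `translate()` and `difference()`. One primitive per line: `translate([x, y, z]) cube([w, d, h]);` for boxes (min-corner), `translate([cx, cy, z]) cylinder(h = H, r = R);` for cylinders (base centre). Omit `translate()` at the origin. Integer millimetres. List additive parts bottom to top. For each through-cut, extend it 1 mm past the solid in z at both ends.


difference() {
  cube([320, 160, 150]);
  translate([140, 100, -1]) cylinder(h = 152, r = 50);
}


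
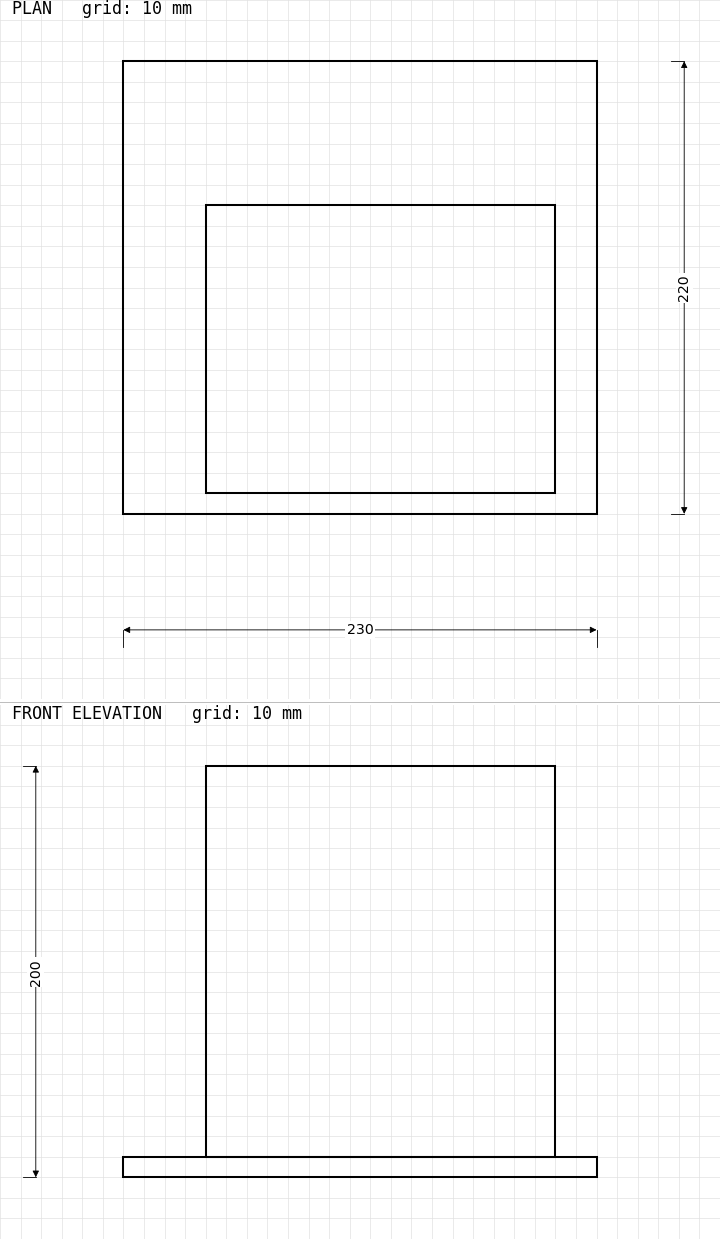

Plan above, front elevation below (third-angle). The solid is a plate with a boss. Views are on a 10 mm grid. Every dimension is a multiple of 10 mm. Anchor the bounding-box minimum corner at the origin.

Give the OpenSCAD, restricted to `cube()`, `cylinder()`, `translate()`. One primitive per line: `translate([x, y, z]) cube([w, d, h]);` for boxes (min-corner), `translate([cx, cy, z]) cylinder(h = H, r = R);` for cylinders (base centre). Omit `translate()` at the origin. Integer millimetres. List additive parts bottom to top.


cube([230, 220, 10]);
translate([40, 10, 10]) cube([170, 140, 190]);


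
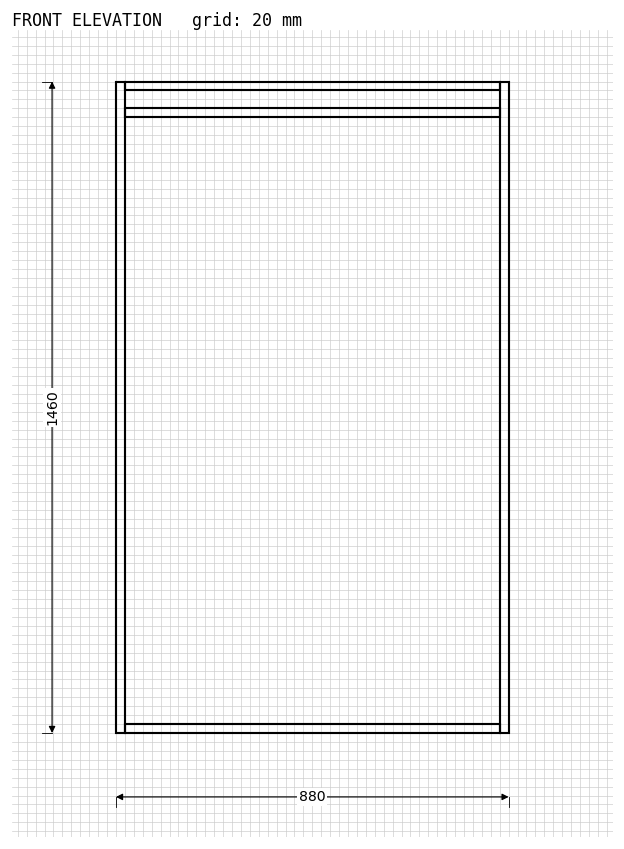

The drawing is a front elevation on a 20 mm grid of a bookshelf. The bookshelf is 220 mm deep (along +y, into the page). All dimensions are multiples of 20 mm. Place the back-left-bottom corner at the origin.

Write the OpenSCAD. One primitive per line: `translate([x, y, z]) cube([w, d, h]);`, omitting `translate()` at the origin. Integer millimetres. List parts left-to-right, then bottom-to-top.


cube([20, 220, 1460]);
translate([20, 0, 0]) cube([840, 220, 20]);
translate([20, 0, 1380]) cube([840, 220, 20]);
translate([20, 0, 1440]) cube([840, 220, 20]);
translate([860, 0, 0]) cube([20, 220, 1460]);
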